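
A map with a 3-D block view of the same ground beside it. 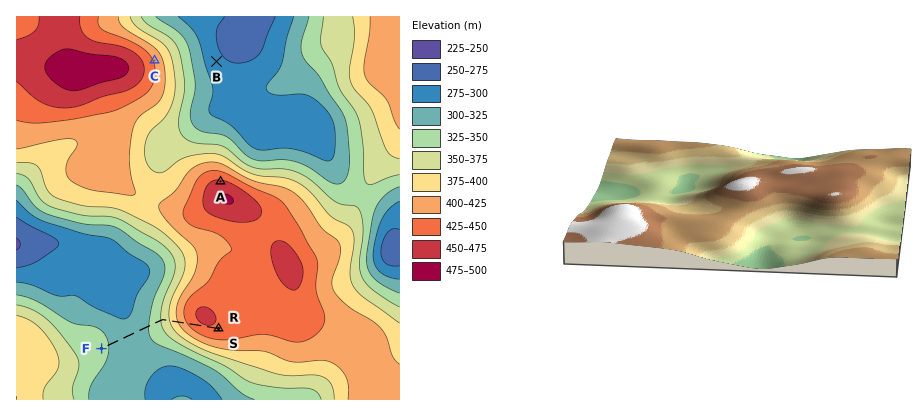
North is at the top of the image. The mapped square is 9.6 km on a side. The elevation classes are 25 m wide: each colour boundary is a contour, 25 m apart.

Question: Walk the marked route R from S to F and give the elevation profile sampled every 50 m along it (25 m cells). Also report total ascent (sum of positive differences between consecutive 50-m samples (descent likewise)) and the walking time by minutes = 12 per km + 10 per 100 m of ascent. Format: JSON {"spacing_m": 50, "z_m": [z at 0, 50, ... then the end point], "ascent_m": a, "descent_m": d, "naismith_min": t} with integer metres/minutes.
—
{"spacing_m": 50, "z_m": [444, 445, 446, 447, 448, 448, 448, 448, 447, 446, 444, 442, 439, 436, 433, 429, 424, 419, 414, 409, 403, 397, 391, 385, 379, 374, 368, 362, 357, 351, 347, 342, 338, 334, 331, 328, 325, 322, 320, 318, 316, 314, 313, 311, 310, 310, 309, 309, 309, 309, 310, 311, 313, 314, 316, 318, 320, 322, 325, 327, 329, 331, 333, 333], "ascent_m": 28, "descent_m": 139, "naismith_min": 40}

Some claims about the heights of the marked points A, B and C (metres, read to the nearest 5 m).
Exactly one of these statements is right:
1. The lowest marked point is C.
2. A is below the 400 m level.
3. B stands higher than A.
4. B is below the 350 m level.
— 4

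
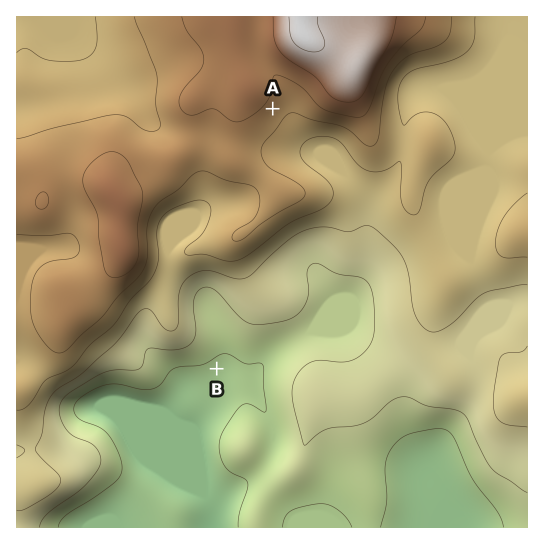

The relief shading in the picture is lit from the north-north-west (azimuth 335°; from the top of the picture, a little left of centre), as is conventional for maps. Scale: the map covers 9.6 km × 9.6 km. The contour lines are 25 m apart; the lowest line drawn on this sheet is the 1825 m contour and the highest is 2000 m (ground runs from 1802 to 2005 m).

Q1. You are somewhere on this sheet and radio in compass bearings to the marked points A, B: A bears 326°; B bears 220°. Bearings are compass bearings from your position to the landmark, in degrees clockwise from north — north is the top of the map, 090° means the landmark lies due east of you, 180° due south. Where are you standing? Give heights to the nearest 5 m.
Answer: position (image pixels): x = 345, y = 216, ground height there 1885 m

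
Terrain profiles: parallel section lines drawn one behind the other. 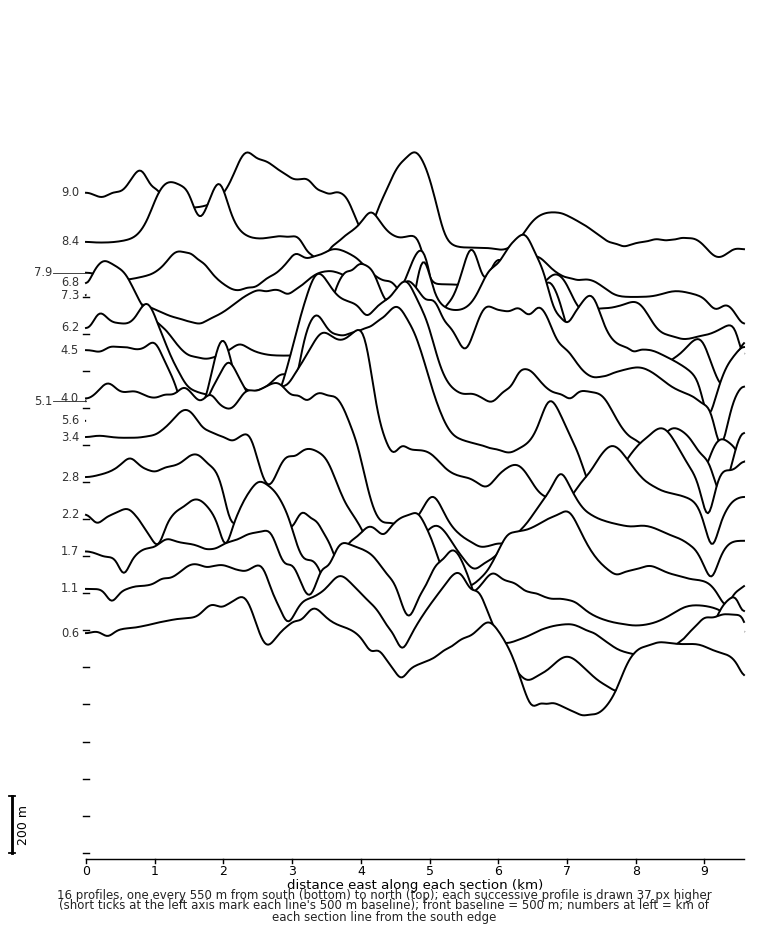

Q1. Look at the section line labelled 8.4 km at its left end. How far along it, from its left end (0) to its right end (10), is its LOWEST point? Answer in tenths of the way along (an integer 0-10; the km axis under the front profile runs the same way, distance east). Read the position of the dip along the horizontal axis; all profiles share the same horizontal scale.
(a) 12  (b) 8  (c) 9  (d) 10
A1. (d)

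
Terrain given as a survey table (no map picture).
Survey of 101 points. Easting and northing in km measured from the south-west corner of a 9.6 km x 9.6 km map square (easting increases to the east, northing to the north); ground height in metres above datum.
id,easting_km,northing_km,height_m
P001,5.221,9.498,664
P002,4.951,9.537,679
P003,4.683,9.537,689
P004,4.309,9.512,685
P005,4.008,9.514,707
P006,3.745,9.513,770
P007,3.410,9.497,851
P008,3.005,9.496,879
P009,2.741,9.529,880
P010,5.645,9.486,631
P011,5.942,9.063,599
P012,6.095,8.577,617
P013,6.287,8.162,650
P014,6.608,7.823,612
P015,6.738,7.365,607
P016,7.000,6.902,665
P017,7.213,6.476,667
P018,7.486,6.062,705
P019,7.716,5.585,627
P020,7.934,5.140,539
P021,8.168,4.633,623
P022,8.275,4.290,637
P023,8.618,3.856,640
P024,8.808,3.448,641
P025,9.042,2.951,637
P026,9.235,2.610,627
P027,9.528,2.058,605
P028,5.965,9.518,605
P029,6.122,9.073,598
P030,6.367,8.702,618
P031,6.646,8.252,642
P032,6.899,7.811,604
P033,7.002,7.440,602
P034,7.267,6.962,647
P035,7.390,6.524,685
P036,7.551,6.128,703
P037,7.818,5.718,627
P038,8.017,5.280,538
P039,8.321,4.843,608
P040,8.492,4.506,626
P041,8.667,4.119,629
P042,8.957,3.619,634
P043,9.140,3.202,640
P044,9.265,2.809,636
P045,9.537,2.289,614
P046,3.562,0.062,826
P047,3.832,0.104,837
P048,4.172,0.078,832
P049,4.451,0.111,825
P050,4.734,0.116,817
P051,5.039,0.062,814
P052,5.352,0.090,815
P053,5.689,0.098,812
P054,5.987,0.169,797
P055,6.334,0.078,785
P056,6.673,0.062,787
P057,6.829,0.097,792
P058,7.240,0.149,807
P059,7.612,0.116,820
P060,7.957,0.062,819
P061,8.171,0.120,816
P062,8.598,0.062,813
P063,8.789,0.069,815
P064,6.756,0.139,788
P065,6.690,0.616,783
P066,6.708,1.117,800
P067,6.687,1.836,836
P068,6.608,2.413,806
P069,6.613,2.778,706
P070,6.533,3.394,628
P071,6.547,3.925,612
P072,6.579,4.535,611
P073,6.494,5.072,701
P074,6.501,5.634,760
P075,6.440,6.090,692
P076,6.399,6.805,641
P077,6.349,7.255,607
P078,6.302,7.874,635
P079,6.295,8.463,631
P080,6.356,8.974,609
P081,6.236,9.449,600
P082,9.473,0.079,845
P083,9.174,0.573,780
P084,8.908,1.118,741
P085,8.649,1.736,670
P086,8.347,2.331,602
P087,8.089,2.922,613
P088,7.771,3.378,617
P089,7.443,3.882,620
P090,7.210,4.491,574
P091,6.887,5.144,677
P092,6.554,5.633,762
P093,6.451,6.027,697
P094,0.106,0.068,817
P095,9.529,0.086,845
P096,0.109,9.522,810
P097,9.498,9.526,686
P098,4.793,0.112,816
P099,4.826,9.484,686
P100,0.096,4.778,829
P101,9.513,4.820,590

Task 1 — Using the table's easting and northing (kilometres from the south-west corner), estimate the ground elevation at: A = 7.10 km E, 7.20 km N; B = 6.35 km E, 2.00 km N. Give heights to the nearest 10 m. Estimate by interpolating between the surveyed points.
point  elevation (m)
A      630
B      820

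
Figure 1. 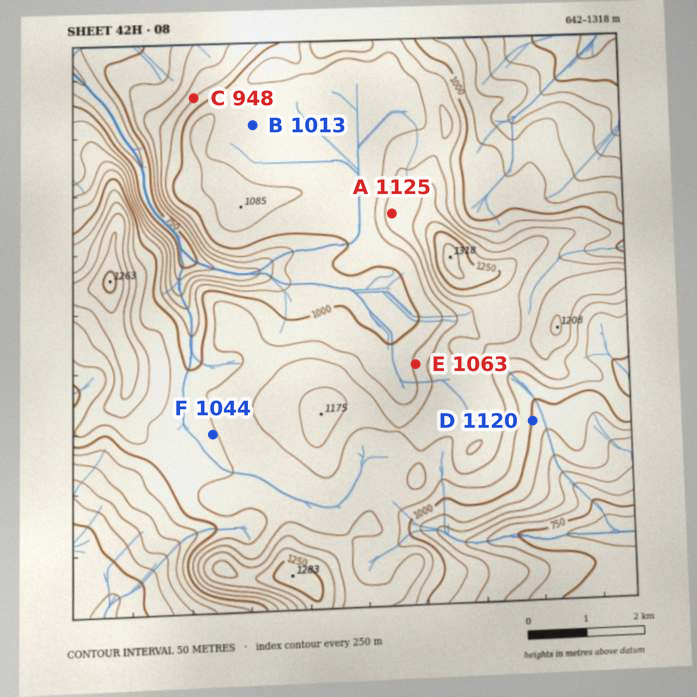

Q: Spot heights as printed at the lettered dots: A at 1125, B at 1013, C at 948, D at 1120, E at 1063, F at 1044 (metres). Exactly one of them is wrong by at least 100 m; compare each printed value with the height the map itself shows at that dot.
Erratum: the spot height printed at D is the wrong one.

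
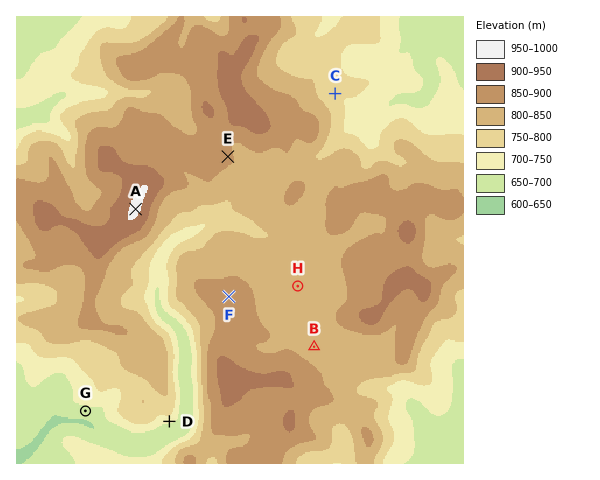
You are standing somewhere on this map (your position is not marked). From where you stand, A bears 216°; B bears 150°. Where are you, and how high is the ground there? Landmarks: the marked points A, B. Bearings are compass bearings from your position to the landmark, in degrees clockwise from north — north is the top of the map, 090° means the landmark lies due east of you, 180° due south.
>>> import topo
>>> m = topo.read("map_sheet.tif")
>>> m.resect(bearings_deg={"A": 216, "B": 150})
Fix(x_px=191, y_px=133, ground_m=850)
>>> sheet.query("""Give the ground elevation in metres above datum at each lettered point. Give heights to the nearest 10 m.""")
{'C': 760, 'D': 720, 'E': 860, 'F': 880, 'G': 680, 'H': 820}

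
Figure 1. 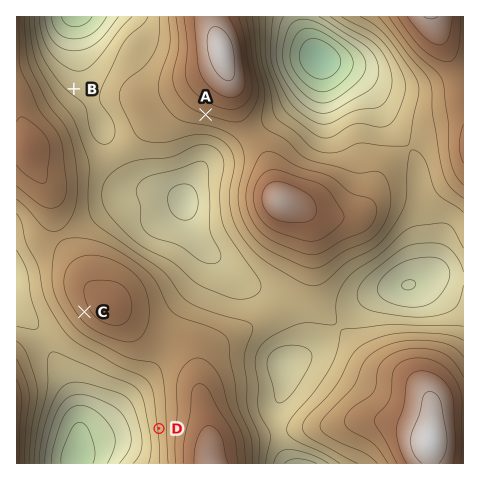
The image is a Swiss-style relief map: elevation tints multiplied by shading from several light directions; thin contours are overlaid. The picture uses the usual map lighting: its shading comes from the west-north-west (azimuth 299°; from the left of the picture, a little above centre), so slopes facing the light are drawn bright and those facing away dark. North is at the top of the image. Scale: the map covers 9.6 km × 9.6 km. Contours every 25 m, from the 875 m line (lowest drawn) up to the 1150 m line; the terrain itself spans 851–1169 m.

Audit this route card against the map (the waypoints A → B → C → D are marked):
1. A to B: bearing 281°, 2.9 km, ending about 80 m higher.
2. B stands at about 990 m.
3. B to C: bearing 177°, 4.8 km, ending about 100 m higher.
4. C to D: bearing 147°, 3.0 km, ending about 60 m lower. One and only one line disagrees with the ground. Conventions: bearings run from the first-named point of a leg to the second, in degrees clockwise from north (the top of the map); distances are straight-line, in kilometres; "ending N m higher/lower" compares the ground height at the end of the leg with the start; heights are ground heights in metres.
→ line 1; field sense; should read lower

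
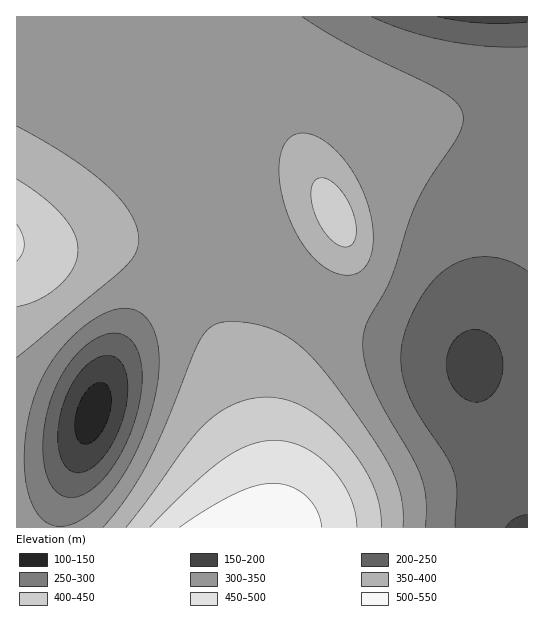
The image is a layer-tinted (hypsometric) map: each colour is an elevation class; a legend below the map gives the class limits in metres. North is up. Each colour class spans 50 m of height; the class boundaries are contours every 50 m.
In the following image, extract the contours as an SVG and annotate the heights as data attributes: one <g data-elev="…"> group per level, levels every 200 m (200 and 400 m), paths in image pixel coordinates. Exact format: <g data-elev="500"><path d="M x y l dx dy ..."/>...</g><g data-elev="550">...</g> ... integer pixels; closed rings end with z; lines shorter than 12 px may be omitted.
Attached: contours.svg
<g data-elev="200"><path d="M506 527l9-9 12-3"/><path d="M77 473l-6-2-5-4-4-7-3-9-1-21 5-24 9-21 13-18 14-10 7-2 7 1 5 3 4 5 5 14 0 20-4 21-9 22-12 18-13 11z"/><path d="M475 402l-10-3-10-9-6-12-3-13 2-14 6-10 9-8 11-3 11 2 9 7 7 12 2 14-2 14-6 12-9 9z"/><path d="M527 22l-44 1-45-6"/></g><g data-elev="400"><path d="M381 527l-1-21-7-22-13-22-18-23-19-19-18-13-19-7-20-3-16 2-16 5-15 8-13 11-19 21-61 83"/><path d="M17 307l22-8 20-13 14-17 4-10 1-9-4-17-12-18-20-18-25-18"/><path d="M340 246l9 1 6-6 1-12-2-15-7-15-9-12-11-8-8-1-5 4-3 7 0 9 3 12 4 12 7 11 8 8z"/></g>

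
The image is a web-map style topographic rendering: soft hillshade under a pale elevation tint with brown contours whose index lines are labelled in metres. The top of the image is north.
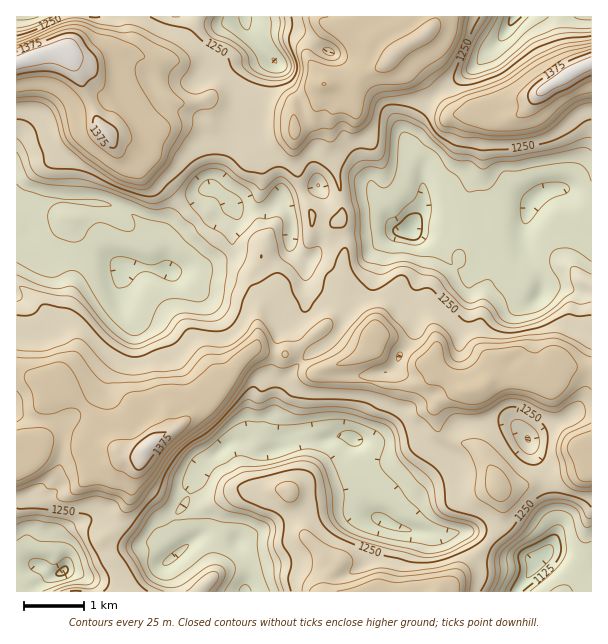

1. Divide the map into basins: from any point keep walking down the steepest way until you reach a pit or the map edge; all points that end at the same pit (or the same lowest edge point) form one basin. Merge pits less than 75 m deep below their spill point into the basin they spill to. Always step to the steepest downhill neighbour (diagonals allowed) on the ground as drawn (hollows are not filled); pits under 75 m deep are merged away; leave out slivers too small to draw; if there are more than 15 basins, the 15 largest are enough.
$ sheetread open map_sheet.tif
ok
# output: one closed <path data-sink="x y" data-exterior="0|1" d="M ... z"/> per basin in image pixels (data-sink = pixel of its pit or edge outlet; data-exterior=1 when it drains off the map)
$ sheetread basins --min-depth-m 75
<path data-sink="168 272" data-exterior="0" d="M66 49l-21 3-29 11 0 305 20 12 14 5 7 0 17 12 18 19 20 28 11 12 14 1 12-12 28-17 32-26 11-12 18-27 13-13 7-1 12 5 21-2 30-22 21-24 0-16 2-5 0-37-6-15 0-11 4-4 0-23-12-45 0-33 2-7 23-21 3-9-26 5-8-1-5 9-3 17-7 8-12 4-2 3 0 6-4 3-24 12-13 4-6-21-7-16-2-3-11 0-19-12-15 5-18 0-9-5-3-4-15 12-20 10-15 14-9 3-8-11-9-27-15-32-1-7z"/><path data-sink="411 230" data-exterior="0" d="M395 54l-11 12-19 7-7 7-3 9-24 24-1 37 12 45 0 23-4 4 0 11 6 15 0 37-2 5 0 16-21 24-18 14-19 10 10 2 15 14 9 2 8-5 34-11 12-9 3-11 15 1 14 6 19 19 9 2 9 10 24 17 9 0 8-3 8-10 4-16 15-8 6 0 2 2 6 10 1 11 6 3 10-1 12-13 39 2 1-303-8 1-32 18-9 6-19 22-8 4-10 2-14-8-18 4-21 0-25-30z"/><path data-sink="354 440" data-exterior="0" d="M258 349l-7 1-13 13-18 27-11 12-32 26-32 21-12 27-3 22-9 23-5 8-14 10 4 13 10 12 11 20 0 7 313 1 7-4 17-22 26-26 8-10 4-12 0-20-8-22-12-21-11-10-24-7-9-10-4-15 2-9 20-13 8-1-29-22-1 4-12 10-29 4-39-7-4-5 0-13-24 6-8 5-6 0-18-16-10-2-14 0z"/><path data-sink="540 558" data-exterior="0" d="M515 354l-11 1-10 7-4 16-8 10-8 3-18 0-16 9-6 7 5 24 14 9 21 6 8 9 12 21 8 22 0 20-4 12-8 10-26 26-8 13-16 12 151 1 1-223-4-2-36-1-12 13-10 1-6-3-1-11z"/><path data-sink="245 17" data-exterior="1" d="M408 16l-282 0 1 25-4 7-9 2 12 0 23 10 8 9 3 18 4 9 12 7 18 0 12-5 27 8 34-3 23 7 4 4 0 9 2 1 13-6 5-5 4-8 1-12 5-9-5-4-11-21 0-9 19-24 6-1 9 3 30 15 6-5 17 16 21-15-7-12z"/><path data-sink="63 572" data-exterior="0" d="M51 392l-1 7 5 14 0 9-11 15-10 9-8 18-10 4 0 123 110 1 1-8-11-20-10-12-4-13 14-10 5-8 9-23 3-22 7-14 2-7-5 2-14-1-9-8-10-3-39-21-9-11z"/><path data-sink="515 17" data-exterior="1" d="M591 16l-154 0-3 8-12 13-15 7-11 10 32 30 25 30 21 0 18-4 14 8 6 0 12-6 19-22 29-18 20-9z"/><path data-sink="29 17" data-exterior="1" d="M75 16l-58 0-1 46 29-10 21-3 8-14z"/>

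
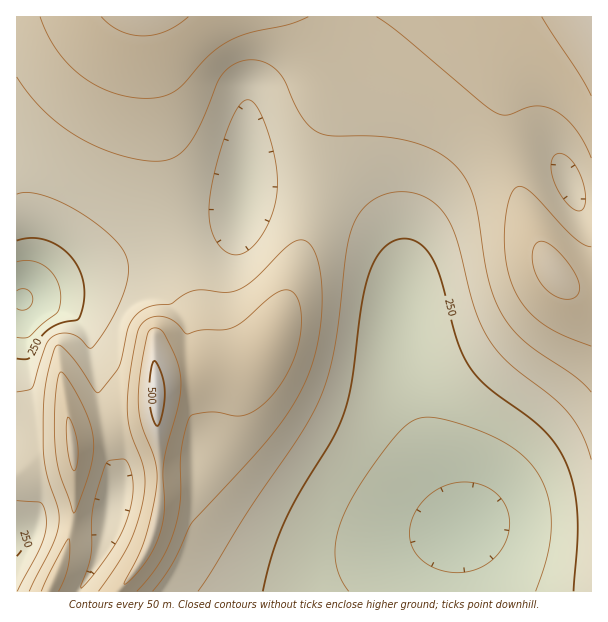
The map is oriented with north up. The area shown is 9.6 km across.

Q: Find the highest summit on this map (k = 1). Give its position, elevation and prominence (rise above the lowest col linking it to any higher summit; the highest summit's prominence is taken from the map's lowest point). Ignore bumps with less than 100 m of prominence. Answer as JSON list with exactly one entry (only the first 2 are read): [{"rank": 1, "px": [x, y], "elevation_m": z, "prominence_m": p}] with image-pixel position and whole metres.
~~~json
[{"rank": 1, "px": [156, 395], "elevation_m": 521, "prominence_m": 388}]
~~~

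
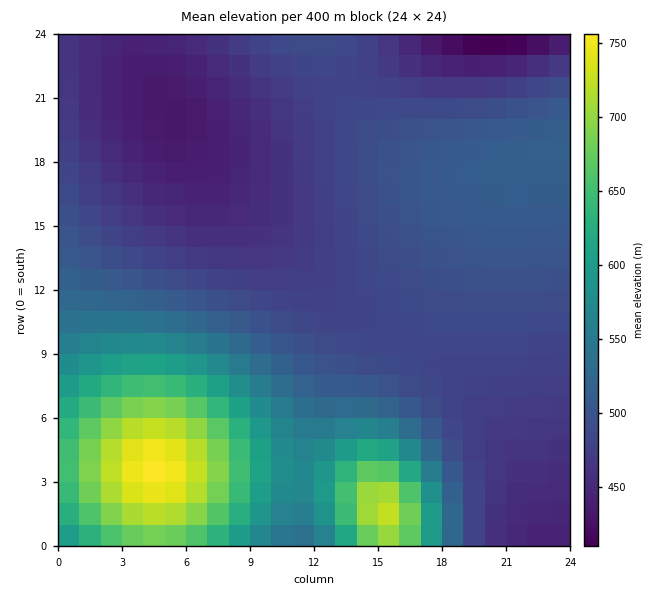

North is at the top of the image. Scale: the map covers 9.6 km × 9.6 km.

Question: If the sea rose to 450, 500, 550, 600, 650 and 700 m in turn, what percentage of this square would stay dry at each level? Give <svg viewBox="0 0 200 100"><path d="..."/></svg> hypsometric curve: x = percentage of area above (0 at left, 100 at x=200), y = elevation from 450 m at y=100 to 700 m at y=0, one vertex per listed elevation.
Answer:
<svg viewBox="0 0 200 100"><path d="M178 100l-96-20-34-20-15-20-12-20-11-20"/></svg>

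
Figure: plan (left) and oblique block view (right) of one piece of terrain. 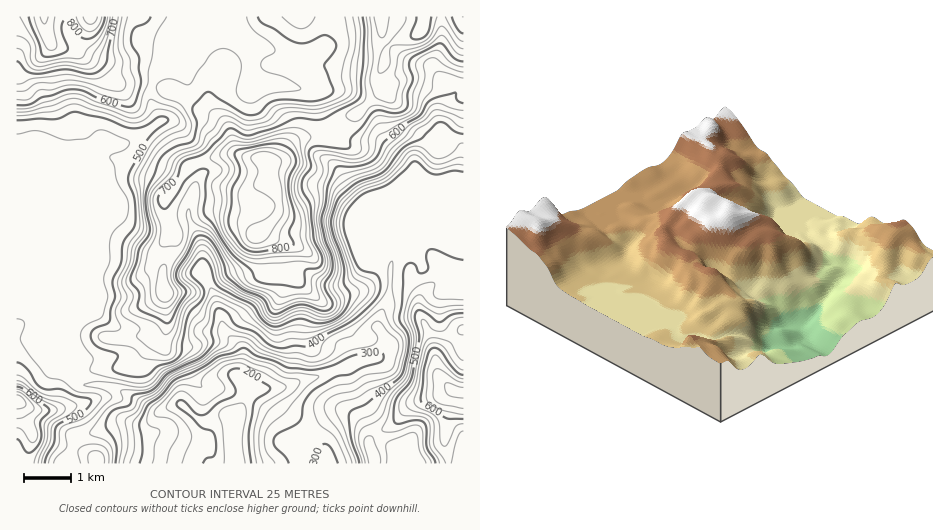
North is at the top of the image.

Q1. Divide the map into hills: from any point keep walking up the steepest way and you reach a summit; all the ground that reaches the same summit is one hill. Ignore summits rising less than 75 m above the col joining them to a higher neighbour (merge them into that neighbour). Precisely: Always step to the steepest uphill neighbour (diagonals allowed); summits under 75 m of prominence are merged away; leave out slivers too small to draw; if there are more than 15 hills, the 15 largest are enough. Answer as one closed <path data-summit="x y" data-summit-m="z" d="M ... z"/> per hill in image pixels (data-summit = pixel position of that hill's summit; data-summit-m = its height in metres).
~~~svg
<path data-summit="271 185" data-summit-m="874" d="M329 16l-150 1-29 74 0 8 10 23-20 14-14 7-9 0-11-3-5 1-17 10-13 14-6 13-5 12 0 116-2-98-20-46-5-4-17 0 0 140 24 2 20 12 3 9-13 16-2 13 11 12 12 8 9 14 21 1 14 3 45 24-15 12-22-2-28 10-17 4-4 5-6 23 258 0 0-9-7-14-37-34-11-17-7-1 22-2 16-7 21-5 41-16 17-3 6-9 0-5-9-15 0-4 10-24 2-34 8-15 21-24 21-1 6 3 18 0-1-137-8 2-6 9-7 20 0 8-13 11-9 13-6 17-8-10-22-17-8-3-20 0-14-7-14-15-9-24-3-3-50-10-10-4-7-7 0-11-11-15 18 0 25 8 34-2 6-2 4-6 5-19z"/><path data-summit="455 391" data-summit-m="683" d="M440 225l-17 0-7 3-23 30-3 7-1 29-11 29 0 4 9 15 0 5-6 9-17 3-41 16-21 5-16 7-22 2 7 1 11 17 37 34 6 11 2 12 137-1 0-234-18-1z"/><path data-summit="90 17" data-summit-m="864" d="M179 16l-163 1 0 140 17 1 5 4 20 46 2 98 0-116 5-12 6-13 13-14 17-10 5-1 11 3 9 0 14-7 20-14-10-23 0-8 4-13 24-54z"/><path data-summit="463 17" data-summit-m="825" d="M463 16l-133 0-5 27-4 6-6 2-34 2-25-8-18 1 10 11 1 14 7 7 15 6 45 8 3 3 9 24 14 15 14 7 20 0 8 3 22 17 8 10 6-17 9-13 13-11 0-8 7-20 6-9 9-3z"/><path data-summit="17 400" data-summit-m="695" d="M34 298l-18 1 1 165 50 0 7-23 4-5 17-4 28-10 22 2 15-12-45-24-14-3-21-1-9-14-12-8-11-12 2-13 13-16-3-9-10-8z"/>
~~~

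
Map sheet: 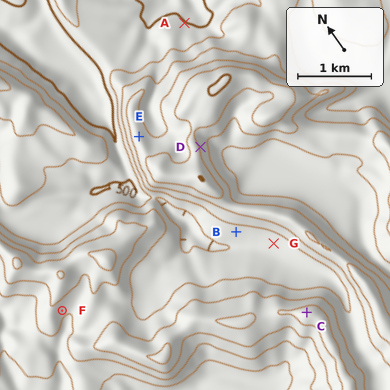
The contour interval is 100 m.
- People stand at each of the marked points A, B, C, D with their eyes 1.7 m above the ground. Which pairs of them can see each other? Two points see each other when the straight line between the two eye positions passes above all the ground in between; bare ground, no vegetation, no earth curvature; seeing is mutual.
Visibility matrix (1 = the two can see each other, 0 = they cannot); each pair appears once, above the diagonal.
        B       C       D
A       0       0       0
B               1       0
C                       1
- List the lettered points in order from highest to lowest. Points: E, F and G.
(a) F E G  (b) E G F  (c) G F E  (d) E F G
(d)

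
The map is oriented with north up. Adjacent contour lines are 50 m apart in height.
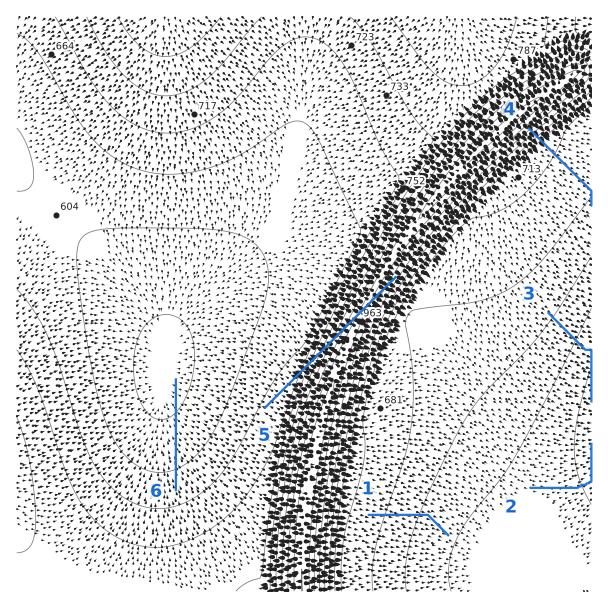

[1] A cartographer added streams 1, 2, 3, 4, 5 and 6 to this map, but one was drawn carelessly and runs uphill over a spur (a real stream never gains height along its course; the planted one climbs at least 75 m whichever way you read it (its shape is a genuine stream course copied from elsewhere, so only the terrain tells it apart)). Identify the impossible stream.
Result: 5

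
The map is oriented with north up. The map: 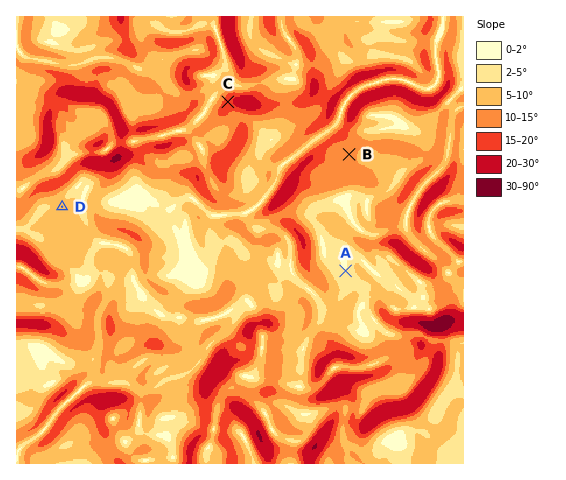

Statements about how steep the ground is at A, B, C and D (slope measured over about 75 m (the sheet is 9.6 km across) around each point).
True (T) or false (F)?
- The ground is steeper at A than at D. F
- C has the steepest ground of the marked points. T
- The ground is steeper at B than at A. T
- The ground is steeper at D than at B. F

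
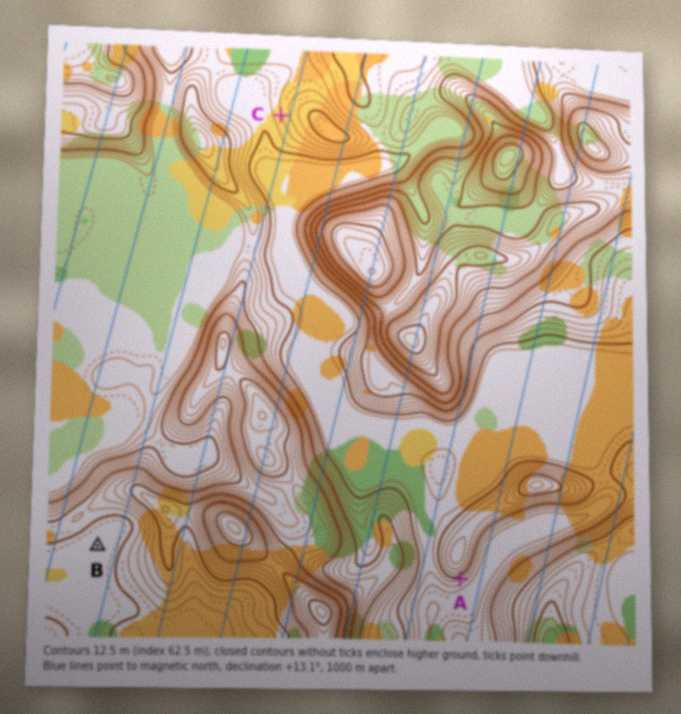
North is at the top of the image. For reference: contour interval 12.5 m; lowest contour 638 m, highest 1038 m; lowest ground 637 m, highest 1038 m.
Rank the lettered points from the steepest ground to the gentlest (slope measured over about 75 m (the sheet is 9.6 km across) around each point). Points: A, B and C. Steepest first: A C B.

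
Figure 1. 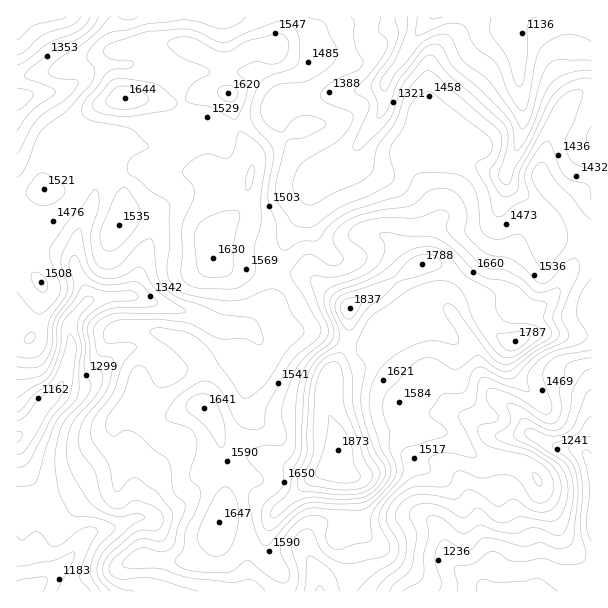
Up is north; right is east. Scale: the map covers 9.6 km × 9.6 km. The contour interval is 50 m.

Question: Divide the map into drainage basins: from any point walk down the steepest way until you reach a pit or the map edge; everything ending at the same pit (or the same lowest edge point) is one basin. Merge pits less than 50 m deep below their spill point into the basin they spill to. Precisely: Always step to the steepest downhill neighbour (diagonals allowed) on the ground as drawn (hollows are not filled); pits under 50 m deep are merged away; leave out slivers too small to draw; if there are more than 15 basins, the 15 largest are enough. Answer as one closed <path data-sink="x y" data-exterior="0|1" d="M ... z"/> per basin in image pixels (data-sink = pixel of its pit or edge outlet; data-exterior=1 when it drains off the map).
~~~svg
<path data-sink="17 437" data-exterior="1" d="M164 43l-20 0-23 7-1 34 4 14-29 10-38 30-7 8-4 12-3 13 0 18-11 4-16 1 1 311 31 0 21-9 21-14 27-4 5-11 0-17-7-15-1-9 1-4 8-8 9-4 15 6 17 2 21-9 13-3 12 8 7 14 5 16 6 6 21 6 18 1 44 18 23-7 0-10 4-8 0-13-10-26 0-27 3-10 17-33 1-33-41-32-23-4-18-6-39 0-14-8 0-7 6-14 8-13 16-20 9-45-18-37-5-26-6-10-1-24-35-16z"/><path data-sink="509 17" data-exterior="1" d="M591 16l-307 0-2 17-7 15-20 0-19 10-14 2 2 26 6 10 5 26 5 12 10 16 3 14-9 40-16 20-12 22-2 12 14 8 39 0 18 6 23 4 40 31 75-43 12 0 11 4 19 15 13 13 2 5 15-5 12 0 17 14 10 0 9-4 17-19 14-23 9-28 9-2z"/><path data-sink="591 527" data-exterior="1" d="M435 264l-12 0-10 4-21 15-27 13-16 12-1 33-17 33-3 10 0 27 10 26 0 10 10-1 36-13 27 0 24-3 17 6 16 15 14 7 22 2 17 4 15 13 6 20 20 39 20 23 9 3 1-226-58-2-18 8-7 0-11-6-8-9-8-13-4-18-28-25z"/><path data-sink="515 591" data-exterior="1" d="M435 430l-24 3-27 0-46 16-4 9 0 10 4 4 7 2 9 5 4 21 0 27-20 9 11 15 3 13-4 27 243 1 1-29-10-4-20-23-20-39-6-20-15-13-17-4-22-2-14-7-16-15z"/><path data-sink="26 591" data-exterior="1" d="M198 406l-13 3-21 9-17-2-15-6-9 4-8 8-1 4 1 9 7 15 0 17-5 11-27 4-21 14-21 9-32 1 1 86 213-1 0-19-7-14-6-22 7-27 7-7 8-3 16 0 21 12 18-15 12-14 13-8-14 0-38-17-25-3-17-6-3-4-10-25-9-11z"/><path data-sink="18 17" data-exterior="1" d="M282 16l-265 0-1 61 5 1 15-5 26-3 43-18 39-9 36 1 12 4 24 12 15 0 24-12 20 0 7-15z"/><path data-sink="320 591" data-exterior="1" d="M333 469l-4 0-23 13-12 14-18 16-5 7-6 27 3 12 14 15 2 19 63 0 2-4 3-24-3-13-11-15 20-9 0-27-4-21z"/><path data-sink="17 99" data-exterior="1" d="M120 49l-19 5-39 16-26 3-20 5 1 115 15 0 10-3 2-26 10-23 41-33 29-10-4-14z"/>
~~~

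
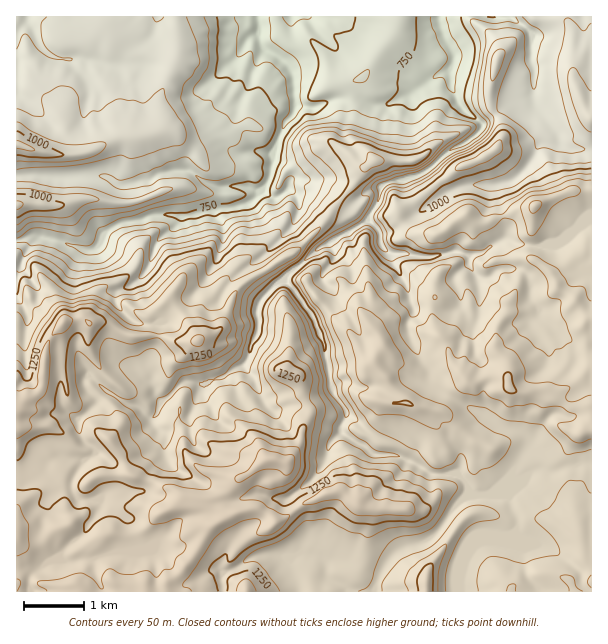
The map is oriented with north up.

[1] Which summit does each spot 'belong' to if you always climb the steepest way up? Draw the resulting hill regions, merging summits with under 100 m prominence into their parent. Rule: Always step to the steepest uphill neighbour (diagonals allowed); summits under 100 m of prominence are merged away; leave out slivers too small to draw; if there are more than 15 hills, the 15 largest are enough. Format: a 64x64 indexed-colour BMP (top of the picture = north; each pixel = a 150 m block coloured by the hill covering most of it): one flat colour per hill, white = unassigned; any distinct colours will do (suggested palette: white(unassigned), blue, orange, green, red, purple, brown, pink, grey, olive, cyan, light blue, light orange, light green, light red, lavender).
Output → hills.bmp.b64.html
<image width="64" height="64" href="data:image/bmp;base64,Qk12CAAAAAAAAHYAAAAoAAAAQAAAAEAAAAABAAQAAAAAAAAIAAATCwAAEwsAABAAAAAAAAAA////ALR3HwAOf/8ALKAsACgn1gC9Z5QAS1aMAMJ34wB/f38AIr28AM++FwDox64AeLv/AIrfmACWmP8A1bDFABERERERERERERERERERERERERERd3d3d3IiIiIiIiIiERERERERERERERERERERERERERF3d3d3ciIiIiIiIiIRERERERERERERERERERERERERERd3d3dyIiIiIiIiIhERERERERERERERERERERERERERF3d3d3ciIiIiIiIiERERERERERERERERERERERERERERd3d3dyIiIiIiIiIRERERERERERERERERERERERERERERF3d3ciIiIiIiIhERERERERERERERERERERERERERERERF3d3d3IiIiIiEREREREREREREREREREREREREREREREXd3d3dyIiIiIRERERERERERERERERERERERERERERERF3d3d3IiIiIhERERERERERERERERERERERERERERERERd3d3IiIiIiEREREREREREREREREREREREREREREREREXd3ciIiIiIRERERERERERERERERERERERERERERERERIiIiIiIiIhEREREREREREREREREREREREREREREREREiIiIiIiIiEREREREREREREREREREREREREREREREiIiIiIiIiIiIRERERERERERERERERERERERERERERIiIiIiIiIiIiIhERERERERERERERERERERERERERIiIiIiIiIiIiIiIiERERERERERERERERERERERERESIiIiIiIiIiIiIiIiIRERERERERERERERERERERERESIiIiIiIiIiIiIiIiIhERERERERERERERERERERERESIiIiIiIiIiIiIiIiIiEREREREREREREREREREREREREiIiIiIiIiIiIiIiIiIREREREREREREREREREREREREiIiIiIiIiIiIiIiIiIhERERERERERQRERERERERERESIiIiIiIiIiIiIiIiIiERERERERERREERERERERERESIiIiIiIiIiIiIiIiIiIRERERERERFERERBERERERERIiIiIiIiIiIiIiIiIiIhEREREREREURERERBEREREREiIiIiIiIiIiIiIiIiIiERERERERERREREREQRERERESIiIiIiIiIiIiIiIiIiIRERERERERFEREREREERERESIiIiIiIiIiIiIiIiIiIhERERERERERREREREQRERERIiIiIiIiIiIiIiIiIiIiERERERERERFEREREREEREREiIiIiIiIiIiIiIiIiIiIREREREREREUREREREQREREiIiIiIiIiIiIiIiIiIiIhERERERERERFERERERBERESIiIiIiIiIiIiIiIiIiIiEREREREREREUREREREEREREiIiIiIiIiIiIiIiIiIiIREREREREREREUREREQRERERIiIiIiIiIiIiIiIiIiIhERERERERERERFEREREEREREiIiIiIiIiIiIiIiIiIiERERERERERERERREREQREREiIiIiIiIiIiIiIiIiIiIRERERERERERERFEREQRERESIiIiIiIiIiIRIiIiIiIhERERERERERERERRERBEREREiIiIiIiIiIRESIiIiIiERERERERERERERFEREERERESIiIiIhESIhERIiIiIiIRERFVURERERERERRERBERERIiIiEREREREREiIiIiIlEVVVVVERERERERFERERBERESIiEREREREREWZmZmIiVVVVVVVREREREREUREREERERESIRERERERERZmZmZiJVVVVVVVVVERERERRERERBERERERERERERERFmZmZmZlVVVVVVVVVVVVVVVEREREEREREREREREREREWZmZmZmVVVVVVVVVVVVVVVVVUREQRERERERERERERERZmZmZmZVVVVVVVVVVVVVVVVVVBFBERERERERERERERZmZmZmZlVVVVVVUzVVVVVTMzMzEREREREREREREREREWZmZmZmMzMzMzMzMzNVVTMzMzMREREREREREREREREREWZmZmYzMzMzMzMzMzMzMzMzMxERERERERERERERERERFmZmZjMzMzMzMzMzMzMzMzMzERERERERERERERERERERZmZmMzMzMzMzMzMzMzMzMxERERERERERERERERERERFmYREzMzMzMzMzMzMzMzMzERERERERERERERERERERERYRETMzMzMzMzMzMzMzMzERERERERERERERERERERERERERMzMzMzMzMzMzMzMzMREREREREREREREREREREREREREzMzMzMzMzMzMzMzMxERERERERERERERERERERERERETMzMzMzMzMzMzMzMzERERERERERERERERERERERERERMzMzMzMzMzMzMzMzMREREREREREREREREREREREREREzMzMzMzMzMzMzMzMzERERERERERERERERERERERERETMzMzMzMzMzMzMzMzMRERERERERERERERERERERERERMzMzMzMzMzMzMzMzMzEREREREREREREREREREREREREzMzMzMzMzMzMzMzMzMRERERERERERERERERERERERETMzMzMzMzMzMzMzMzMxERERERERERERERERERERERERMzMzMzMzMzMzMzMzMzEREREREREREREREREREREREREzMzMzMzMzMzMzMzMzMRERERERERERERERERERERERERMzMzMzMzMzMzMzMzMxERERERERERERERERERERERER"/>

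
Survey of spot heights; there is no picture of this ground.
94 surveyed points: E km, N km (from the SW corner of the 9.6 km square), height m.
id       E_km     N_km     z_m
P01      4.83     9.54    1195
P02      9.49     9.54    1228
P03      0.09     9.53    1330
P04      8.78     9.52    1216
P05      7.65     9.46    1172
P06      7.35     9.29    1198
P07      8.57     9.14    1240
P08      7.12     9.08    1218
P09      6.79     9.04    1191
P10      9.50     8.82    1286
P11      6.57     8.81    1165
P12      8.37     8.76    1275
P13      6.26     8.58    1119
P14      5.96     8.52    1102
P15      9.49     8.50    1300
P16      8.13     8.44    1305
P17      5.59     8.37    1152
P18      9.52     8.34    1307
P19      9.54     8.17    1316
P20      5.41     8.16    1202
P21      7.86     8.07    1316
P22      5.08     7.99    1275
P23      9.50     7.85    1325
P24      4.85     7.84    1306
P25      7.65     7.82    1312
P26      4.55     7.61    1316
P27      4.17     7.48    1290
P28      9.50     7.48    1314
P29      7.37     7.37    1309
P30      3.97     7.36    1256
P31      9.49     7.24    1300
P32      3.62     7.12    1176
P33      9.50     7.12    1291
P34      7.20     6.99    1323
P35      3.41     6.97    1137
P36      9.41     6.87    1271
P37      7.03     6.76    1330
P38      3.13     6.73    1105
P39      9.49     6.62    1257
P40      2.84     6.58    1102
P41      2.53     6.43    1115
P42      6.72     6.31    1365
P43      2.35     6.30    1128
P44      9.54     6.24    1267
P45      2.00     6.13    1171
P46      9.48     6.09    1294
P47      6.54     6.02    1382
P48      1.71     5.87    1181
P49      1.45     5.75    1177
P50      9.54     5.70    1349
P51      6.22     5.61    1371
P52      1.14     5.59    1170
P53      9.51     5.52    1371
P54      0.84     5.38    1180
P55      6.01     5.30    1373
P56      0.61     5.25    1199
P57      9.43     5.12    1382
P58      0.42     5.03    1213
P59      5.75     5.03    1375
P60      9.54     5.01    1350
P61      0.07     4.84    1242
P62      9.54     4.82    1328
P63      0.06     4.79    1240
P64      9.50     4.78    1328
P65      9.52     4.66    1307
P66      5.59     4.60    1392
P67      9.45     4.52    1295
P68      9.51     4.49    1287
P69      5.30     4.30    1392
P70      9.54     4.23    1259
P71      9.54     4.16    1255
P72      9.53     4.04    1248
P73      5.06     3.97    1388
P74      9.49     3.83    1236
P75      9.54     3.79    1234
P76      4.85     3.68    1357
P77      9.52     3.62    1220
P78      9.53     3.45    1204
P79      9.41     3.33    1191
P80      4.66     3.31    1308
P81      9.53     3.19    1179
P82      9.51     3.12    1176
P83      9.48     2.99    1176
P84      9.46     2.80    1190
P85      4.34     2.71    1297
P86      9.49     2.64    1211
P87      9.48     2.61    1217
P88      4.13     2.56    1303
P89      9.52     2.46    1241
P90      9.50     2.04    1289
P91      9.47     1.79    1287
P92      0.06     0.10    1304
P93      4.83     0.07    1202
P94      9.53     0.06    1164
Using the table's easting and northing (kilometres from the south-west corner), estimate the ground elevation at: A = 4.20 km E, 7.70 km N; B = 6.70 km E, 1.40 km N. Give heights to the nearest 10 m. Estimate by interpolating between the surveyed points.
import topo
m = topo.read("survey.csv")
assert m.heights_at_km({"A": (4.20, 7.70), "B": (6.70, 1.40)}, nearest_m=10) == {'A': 1300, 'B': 1210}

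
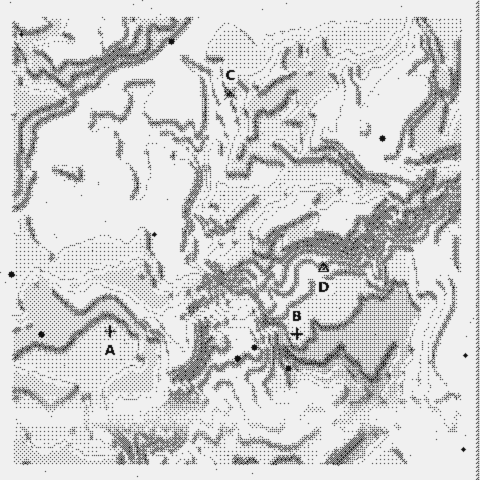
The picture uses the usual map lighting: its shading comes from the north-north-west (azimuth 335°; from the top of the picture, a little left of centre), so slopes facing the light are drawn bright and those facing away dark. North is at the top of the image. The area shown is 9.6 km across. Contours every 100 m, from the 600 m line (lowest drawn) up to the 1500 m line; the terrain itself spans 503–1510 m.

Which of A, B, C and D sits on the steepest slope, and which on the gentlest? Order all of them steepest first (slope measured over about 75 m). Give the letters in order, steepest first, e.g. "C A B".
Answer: D C B A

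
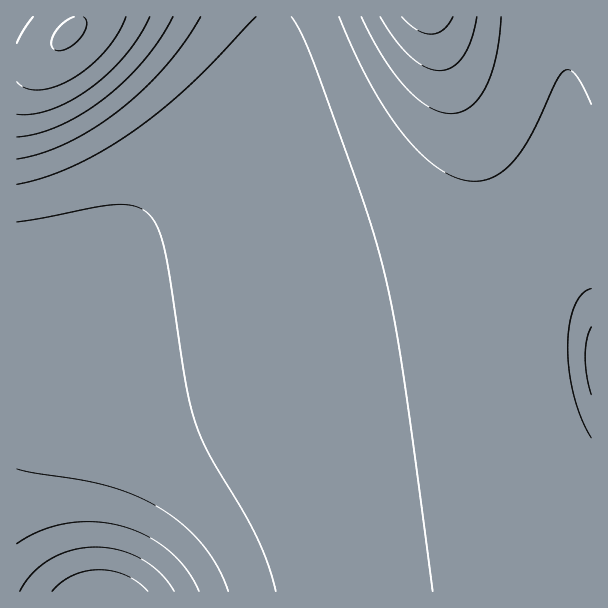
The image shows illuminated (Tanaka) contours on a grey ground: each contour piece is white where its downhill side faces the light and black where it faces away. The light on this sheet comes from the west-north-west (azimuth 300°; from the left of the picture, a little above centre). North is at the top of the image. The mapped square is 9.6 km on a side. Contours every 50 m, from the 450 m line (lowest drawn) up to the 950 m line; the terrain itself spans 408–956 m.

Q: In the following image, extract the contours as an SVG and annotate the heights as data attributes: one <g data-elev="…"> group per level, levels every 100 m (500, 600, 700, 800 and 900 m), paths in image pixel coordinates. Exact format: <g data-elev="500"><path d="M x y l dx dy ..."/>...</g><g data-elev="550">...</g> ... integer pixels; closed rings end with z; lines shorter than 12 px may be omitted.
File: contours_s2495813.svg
<g data-elev="500"><path d="M20 591l13-18 18-14 21-9 24-3 24 3 21 9 19 14 14 18"/></g><g data-elev="600"><path d="M17 469l88 16 27 9 24 12 24 16 21 21 16 23 11 25"/></g><g data-elev="700"><path d="M591 438l-9-19-8-23-5-24-1-24 1-22 5-18 8-14 9-5"/><path d="M17 184l27-6 30-12 30-16 30-19 28-21 27-24 67-69"/><path d="M291 17l14 24 15 38 45 126 19 65 9 44 10 55 30 222"/></g><g data-elev="800"><path d="M17 137l19-3 23-8 22-12 23-15 21-18 19-21 16-21 13-22"/><path d="M361 17l22 40 22 30 12 12 11 7 12 6 10 2 11-2 9-5 8-8 7-10 6-15 5-17 5-40"/></g><g data-elev="900"><path d="M17 82l9 6 13 2 17-4 17-8 17-12 15-15 12-16 9-18"/><path d="M33 17l-10 13-6 13"/><path d="M402 17l15 13 14 4 6-1 6-3 10-13"/></g>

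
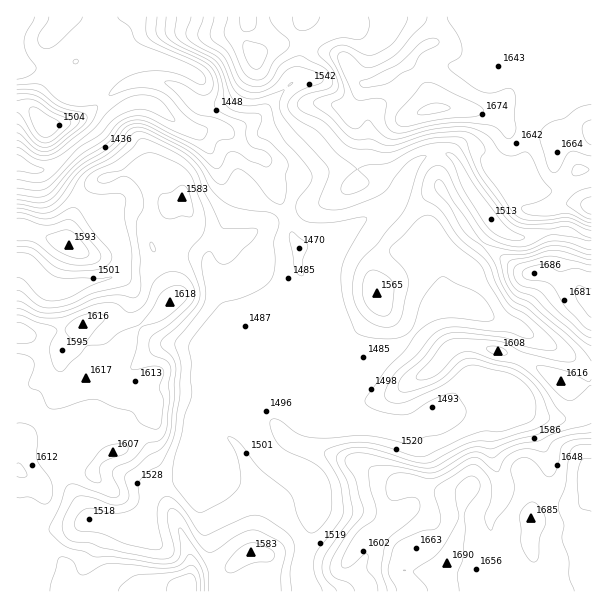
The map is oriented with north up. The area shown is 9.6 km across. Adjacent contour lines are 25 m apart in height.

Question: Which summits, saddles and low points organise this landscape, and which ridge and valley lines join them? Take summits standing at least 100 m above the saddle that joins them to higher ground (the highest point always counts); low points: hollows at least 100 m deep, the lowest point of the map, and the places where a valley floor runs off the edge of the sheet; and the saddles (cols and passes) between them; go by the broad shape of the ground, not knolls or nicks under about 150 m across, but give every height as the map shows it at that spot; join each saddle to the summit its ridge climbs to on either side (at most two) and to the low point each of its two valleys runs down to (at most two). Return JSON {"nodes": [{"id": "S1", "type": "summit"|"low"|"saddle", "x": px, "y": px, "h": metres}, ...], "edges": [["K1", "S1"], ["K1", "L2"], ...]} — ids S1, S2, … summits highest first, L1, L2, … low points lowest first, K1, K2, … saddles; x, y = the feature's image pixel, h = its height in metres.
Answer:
{"nodes": [
{"id": "S1", "type": "summit", "x": 591, "y": 486, "h": 1711},
{"id": "S2", "type": "summit", "x": 591, "y": 303, "h": 1706},
{"id": "S3", "type": "summit", "x": 434, "y": 110, "h": 1704},
{"id": "S4", "type": "summit", "x": 186, "y": 590, "h": 1674},
{"id": "S5", "type": "summit", "x": 45, "y": 126, "h": 1522},
{"id": "L1", "type": "low", "x": 17, "y": 164, "h": 1337},
{"id": "K1", "type": "saddle", "x": 591, "y": 408, "h": 1587},
{"id": "K2", "type": "saddle", "x": 357, "y": 170, "h": 1550},
{"id": "K3", "type": "saddle", "x": 305, "y": 555, "h": 1511},
{"id": "K4", "type": "saddle", "x": 77, "y": 147, "h": 1373}],
"edges": [["K1", "S1"], ["K1", "S2"], ["K1", "L1"], ["K2", "S1"], ["K2", "S3"], ["K2", "L1"], ["K3", "S1"], ["K3", "S4"], ["K3", "L1"], ["K4", "S4"], ["K4", "S5"], ["K4", "L1"]]}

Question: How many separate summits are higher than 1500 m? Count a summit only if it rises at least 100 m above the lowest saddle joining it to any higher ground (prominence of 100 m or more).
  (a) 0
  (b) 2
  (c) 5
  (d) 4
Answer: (b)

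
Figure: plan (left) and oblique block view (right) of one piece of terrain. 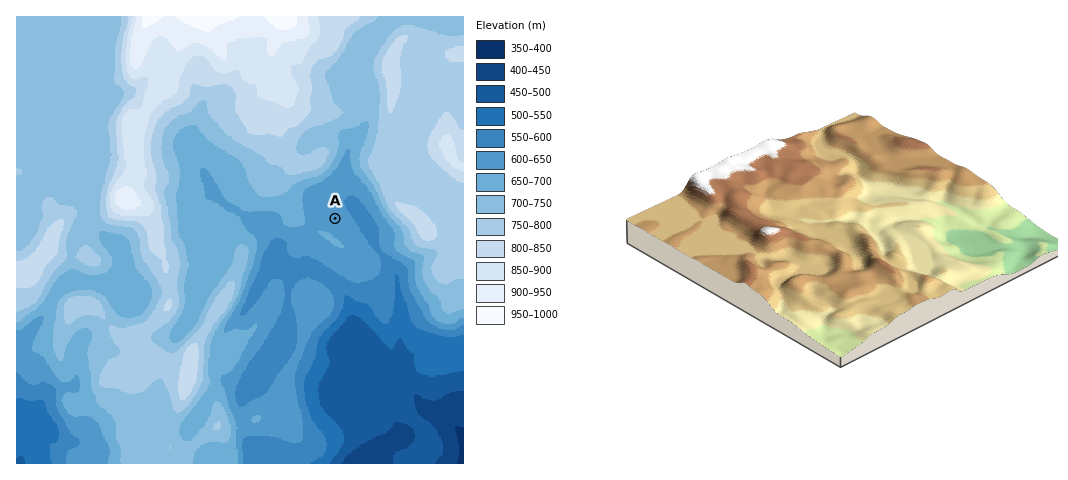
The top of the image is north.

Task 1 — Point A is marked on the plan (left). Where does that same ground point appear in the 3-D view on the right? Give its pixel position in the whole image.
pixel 886 200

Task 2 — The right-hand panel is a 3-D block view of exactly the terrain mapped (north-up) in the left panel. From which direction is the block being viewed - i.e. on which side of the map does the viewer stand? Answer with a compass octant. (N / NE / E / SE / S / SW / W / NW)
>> SW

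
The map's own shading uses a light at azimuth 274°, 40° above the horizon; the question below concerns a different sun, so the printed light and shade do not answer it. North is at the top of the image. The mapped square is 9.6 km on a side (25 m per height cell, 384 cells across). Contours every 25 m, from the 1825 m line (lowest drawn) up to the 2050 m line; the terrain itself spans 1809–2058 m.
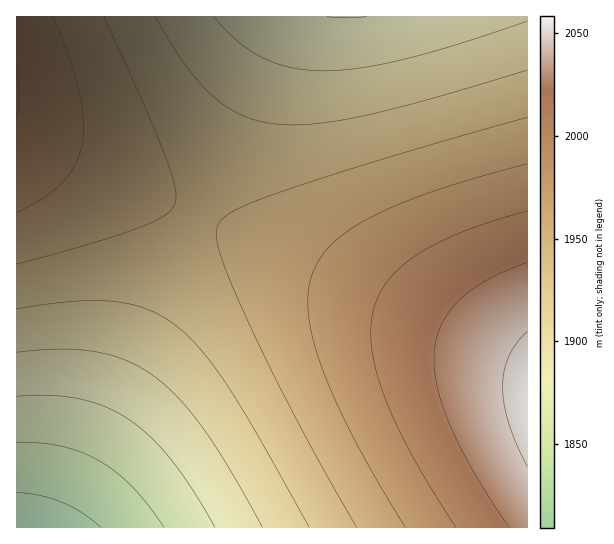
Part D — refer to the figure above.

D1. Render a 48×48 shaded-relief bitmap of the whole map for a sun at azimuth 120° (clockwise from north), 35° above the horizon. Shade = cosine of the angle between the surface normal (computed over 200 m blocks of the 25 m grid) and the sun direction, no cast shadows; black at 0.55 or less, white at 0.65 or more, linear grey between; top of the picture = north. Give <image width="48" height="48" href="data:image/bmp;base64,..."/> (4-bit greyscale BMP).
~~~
<image width="48" height="48" href="data:image/bmp;base64,Qk32BAAAAAAAAHYAAAAoAAAAMAAAADAAAAABAAQAAAAAAIAEAAATCwAAEwsAABAAAAAAAAAAAAAAABEREQAiIiIAMzMzAERERABVVVUAZmZmAHd3dwCIiIgAmZmZAKqqqgC7u7sAzMzMAN3d3QDu7u4A////AEREQzMzIiIiIiERERERERIiIiIiIiIiIlRERDMzIiIiIiIRERERERIiIiIiIiIiIlVERDMzMiIiIiIRERERERIiIiIiIiIiIlVEREMzMiIiIiIhEREREREiIiIiIiIiIlVUREMzMyIiIiIhERERERESIiIiIiIiIlVUREMzMyIiIiIiERERERESIiIiIiIiIlVVREQzMzIiIiIiERERERERIiIiIiIiIlVVREQzMzIiIiIiIREREREREiIiIiIiIlVVVERDMzMiIiIiIRERERERESIiIiIiIlVVVERDMzMiIiIiIRERERERERIiIiIiIlVVVEREMzMyIiIiIhEREREREREiIiIiIlVVVUREMzMyIiIiIhERERERERESIiIiIlVVVUREQzMyIiIiIhEREREREREREiIiImVVVVREQzMzIiIiIiERERERERERERIiImZVVVRERDMzIiIiIiERERERERERERESIWZVVVVERDMzMiIiIiEREREREREREREREWZlVVVERDMzMiIiIiEREREREREREREREWZlVVVUREMzMiIiIiEREREREREREREREWZlVVVUREMzMyIiIiEREREREREREREREWZmVVVUREQzMyIiIiIREREREREREREREWZmVVVVREQzMzIiIiIREREREREREREREWZmZVVVREQzMzIiIiIREREREREREREREWZmZVVVVERDMzIiIiIREREREREREREREWZmZVVVVERDMzMiIiIREREREREREREREWZmZlVVVERDMzMiIiIREREREREREREREWZmZlVVVUREMzMiIiIREREREREREREREWZmZlVVVUREMzMiIiIREREREREREREREWZmZmVVVUREMzMyIiIhEREREREREREREWZmZmVVVVREQzMyIiIhEREREREREREREWZmZmVVVVREQzMyIiIhEREREREREREREWZmZmVVVVREQzMzIiIhEREREREREREREWZmZmVVVVRERDMzIiIhEREREREREREREWZmZmZVVVVERDMzIiIiEREREREREREREWZmZmZVVVVERDMzMiIiEREREREREREREWZmZmZVVVVEREMzMiIiEREREREREREREWZmZmZVVVVUREMzMiIiIREREREREREREWZmZmZVVVVUREMzMyIiIREREREREREREWZmZmZVVVVUREQzMyIiIREREREREREREWZmZmZVVVVVREQzMyIiIhEREREREREREWZmZmZVVVVVREQzMzIiIhEREREREREREWZmZmZVVVVVRERDMzIiIiEREREREREREWZmZmZVVVVVVERDMzMiIiEREREREREREWZmZmZVVVVVVEREMzMiIiEREREREREREWZmZmZlVVVVVEREMzMiIiIREREREREREWZmZmZlVVVVVUREQzMyIiIREREREREREWZmZmZlVVVVVUREQzMyIiIhEREREREREWZmZmZlVVVVVVREQzMzIiIhEREREREREWZmZmZmVVVVVVRERDMzIiIiEREREREREQ=="/>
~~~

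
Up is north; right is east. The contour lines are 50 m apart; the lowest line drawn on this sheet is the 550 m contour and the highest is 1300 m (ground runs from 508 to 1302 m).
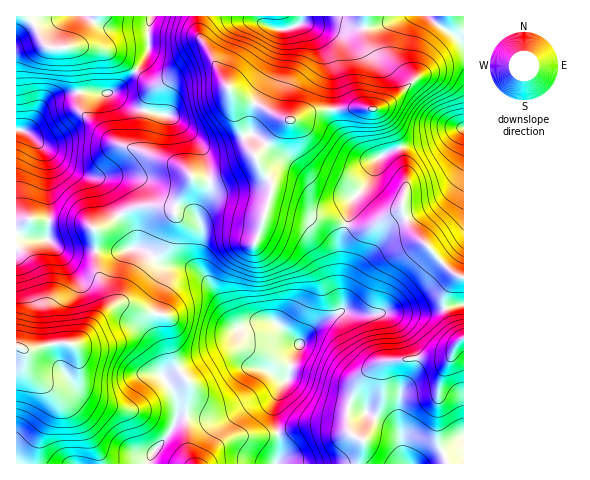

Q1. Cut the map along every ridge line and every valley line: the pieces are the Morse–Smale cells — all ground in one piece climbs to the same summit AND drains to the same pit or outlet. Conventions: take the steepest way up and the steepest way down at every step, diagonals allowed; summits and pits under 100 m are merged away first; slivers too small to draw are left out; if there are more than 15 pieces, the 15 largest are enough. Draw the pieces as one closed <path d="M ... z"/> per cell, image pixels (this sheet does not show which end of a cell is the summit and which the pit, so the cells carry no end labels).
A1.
<path d="M138 248l-19 4-23-1 0 16 12 28 1 9-31 39-21 0-33 7 4 20 22 21 3 7-1 14-14 28-3 24 113 0 5-11 16-19 9-16 37 0 12-2 45-22 17-18 2-15 9-17-24-21-13-3-21 8-6-2-29-46-8-8-12-5-21-1-11-6-7-7z"/><path d="M196 16l-44 0-4 12 0 25-8 14-18 19-12 7-33-1-23 4-12 10-11 19-8 6 10 6 13 17 3 40-1 45 11 9 5 2 32 0 0-14-2-7 9-2 22-16 8-4 32-1 10 4 4-13 14-20 7 3 15 0 23-9 17-11 1-6 13-13 12-16 7-5-56-28-33-56z"/><path d="M403 208l-34 19-14 0-6-2-4 2-5 14-1 38 4 29-7 7-21 11-13 15-8 14-5 21-11 16-4 17 6 31 0 16-3 8 81 0 4-15 0-9-12-7-3-6 0-16 14-34 9-9 13-7 30-3 34 0 4-3 5-11 7-5-8-9-11-23 1-14 13-17-10-7-32-33-12-20z"/><path d="M256 158l-18 13-18 8-20 1-7-3-14 20-4 13-10-4-26 0-14 5-22 16-9 2 2 7 0 14 23 2 19-4 10 5 7 7 11 6 26 2 7 4 8 8 29 46 6 2 21-8 10 2 27 22 15-18 21-11 7-7-4-25 1-42 6-16-12-5-21-3-16-10-26-5-2-5 3-4 0-10z"/><path d="M427 16l-24 0-24 10-14 2 3 19 14 21 5 12-1 17-7 10-4 2-18-2-42 3-18 9-9 1-7 5-12 16-13 13 5 15 11 14 0 10-3 4 2 5 26 5 16 10 21 3 12 5 5-23 16-19 8-22 4-4 16-8 38-8 20-11 11-3 0-81-10-11-16-10z"/><path d="M17 129l-1 334 18 1 4-24 15-31 0-11-3-7-22-21-3-17-2-4 10 1 24-7 21 0 29-35 2-8-11-28-2-22-32 0-16-11 1-45-3-40-15-19z"/><path d="M263 16l-66 1 2 19 11 16 15 31 10 12 24 10 28 15 10-1 18-9 42-3 18 2 7-5 5-12 0-12-5-12-14-21-4-19-63-5-20 7-12-4-6-5z"/><path d="M463 338l-7 6-5 11-4 3-34 0-30 3-13 7-9 9-14 34 0 16 3 6 12 7-2 24 65 0 38-19z"/><path d="M151 16l-134 0-1 113 10 1 10-12 6-12 12-10 23-4 33 1 12-7 18-19 8-14 0-25z"/><path d="M463 128l-10 2-20 11-38 8-16 8-4 4-8 22-16 19-5 22 9 3 14 0 34-19 1 8 12 20 32 33 15 8z"/><path d="M281 385l-9 9-45 22-12 2-37 0-9 16-16 19-4 10 127 1 4-8 0-16-6-31z"/><path d="M364 16l-100 0-1 5 8 7 10 2 20-7 63 5z"/><path d="M461 276l-3 0-10 12-4 9 0 10 11 23 8 8 1-60z"/><path d="M463 16l-35 1 10 8 16 10 9 10z"/><path d="M463 443l-3 5-34 15 37 1z"/>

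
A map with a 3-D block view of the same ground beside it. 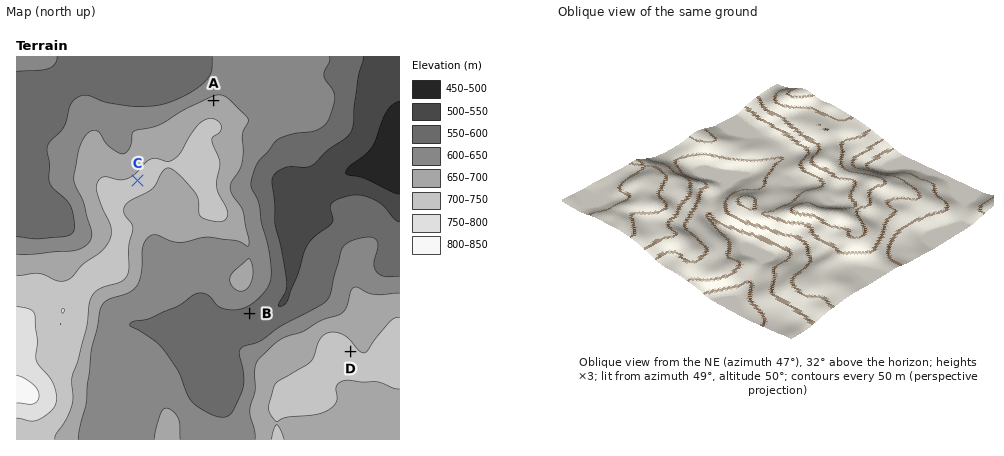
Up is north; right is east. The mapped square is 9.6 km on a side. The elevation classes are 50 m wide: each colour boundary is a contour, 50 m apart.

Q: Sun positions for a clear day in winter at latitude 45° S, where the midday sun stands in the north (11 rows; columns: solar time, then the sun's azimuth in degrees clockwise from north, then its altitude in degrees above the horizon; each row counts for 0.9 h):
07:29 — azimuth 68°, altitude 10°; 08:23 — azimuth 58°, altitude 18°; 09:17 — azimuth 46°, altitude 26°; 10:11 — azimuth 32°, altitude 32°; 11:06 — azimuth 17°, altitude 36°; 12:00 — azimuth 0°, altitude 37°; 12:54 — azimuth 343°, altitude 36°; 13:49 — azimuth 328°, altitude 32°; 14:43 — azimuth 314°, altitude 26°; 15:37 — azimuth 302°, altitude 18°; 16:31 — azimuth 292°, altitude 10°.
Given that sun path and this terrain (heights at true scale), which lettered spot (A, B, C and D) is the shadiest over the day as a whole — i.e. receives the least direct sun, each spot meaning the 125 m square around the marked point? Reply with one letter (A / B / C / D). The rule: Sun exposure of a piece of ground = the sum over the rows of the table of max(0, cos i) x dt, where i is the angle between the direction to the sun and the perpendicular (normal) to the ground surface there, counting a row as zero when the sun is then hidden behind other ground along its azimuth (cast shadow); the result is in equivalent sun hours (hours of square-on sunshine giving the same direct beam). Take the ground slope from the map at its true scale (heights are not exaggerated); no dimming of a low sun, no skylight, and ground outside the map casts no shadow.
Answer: B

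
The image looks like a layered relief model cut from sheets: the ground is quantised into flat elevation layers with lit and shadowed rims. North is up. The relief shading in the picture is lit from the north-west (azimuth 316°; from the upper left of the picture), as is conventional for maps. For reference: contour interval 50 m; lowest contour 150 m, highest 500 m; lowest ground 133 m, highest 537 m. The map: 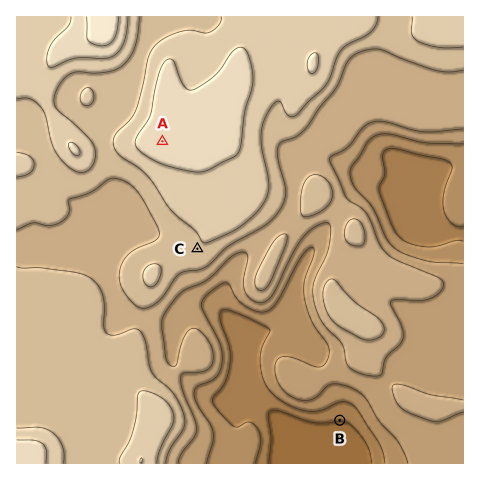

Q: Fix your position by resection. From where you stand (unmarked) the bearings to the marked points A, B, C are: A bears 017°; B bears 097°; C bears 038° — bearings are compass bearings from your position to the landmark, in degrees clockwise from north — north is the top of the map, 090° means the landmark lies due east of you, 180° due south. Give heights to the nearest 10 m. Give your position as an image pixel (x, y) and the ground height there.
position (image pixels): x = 87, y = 389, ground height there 370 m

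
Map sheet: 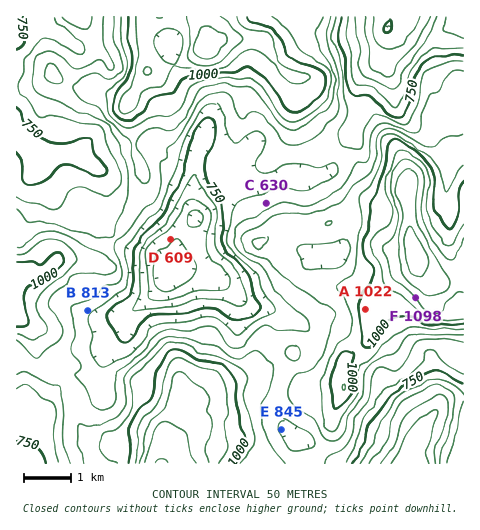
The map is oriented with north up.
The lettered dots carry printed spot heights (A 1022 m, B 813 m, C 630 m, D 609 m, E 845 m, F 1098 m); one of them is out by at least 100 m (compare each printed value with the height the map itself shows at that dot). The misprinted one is C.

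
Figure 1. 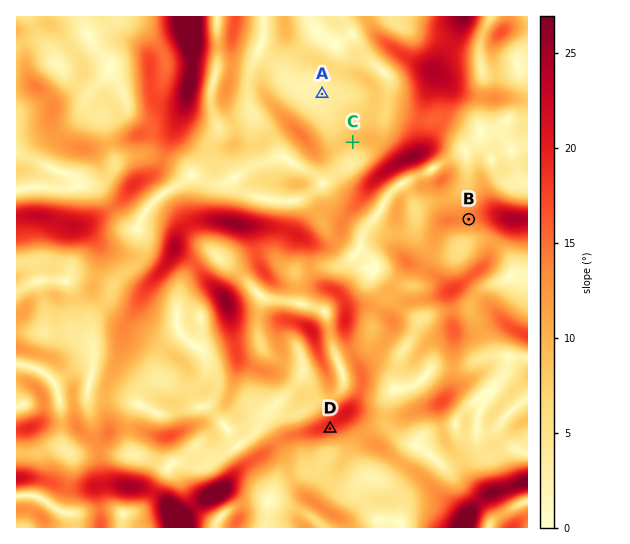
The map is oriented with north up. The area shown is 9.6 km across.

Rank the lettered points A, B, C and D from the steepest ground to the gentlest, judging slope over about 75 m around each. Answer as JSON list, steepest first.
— ["D", "B", "C", "A"]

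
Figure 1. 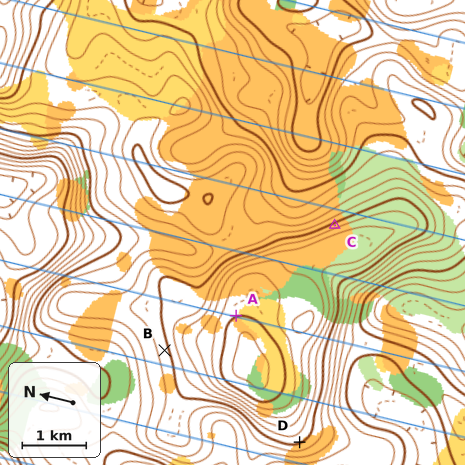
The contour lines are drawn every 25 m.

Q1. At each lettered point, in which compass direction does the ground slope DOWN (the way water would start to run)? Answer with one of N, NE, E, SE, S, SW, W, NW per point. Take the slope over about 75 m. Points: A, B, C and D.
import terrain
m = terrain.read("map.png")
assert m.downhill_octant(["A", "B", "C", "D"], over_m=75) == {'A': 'NE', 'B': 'NW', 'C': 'NE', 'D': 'SW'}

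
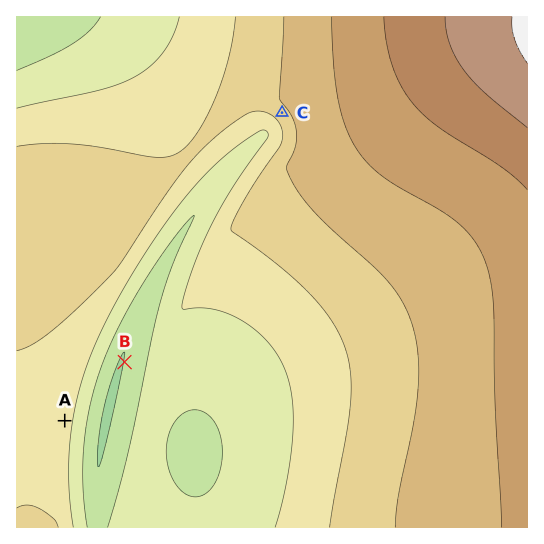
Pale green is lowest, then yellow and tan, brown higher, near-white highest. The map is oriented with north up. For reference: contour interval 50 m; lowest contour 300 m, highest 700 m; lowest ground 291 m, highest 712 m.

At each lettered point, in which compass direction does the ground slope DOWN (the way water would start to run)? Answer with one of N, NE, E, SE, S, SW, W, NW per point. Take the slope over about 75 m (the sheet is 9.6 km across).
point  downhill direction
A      E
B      W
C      SW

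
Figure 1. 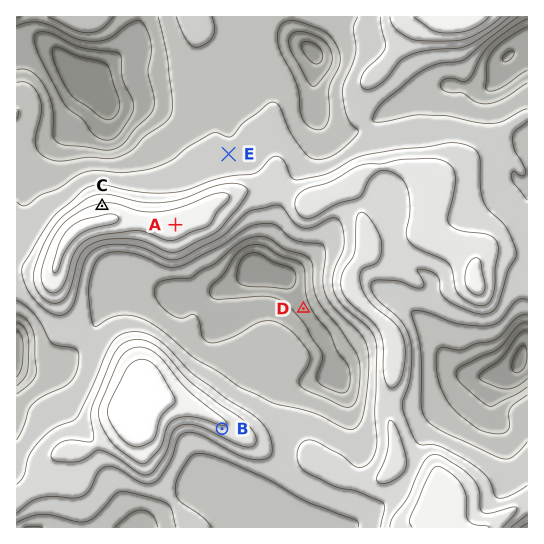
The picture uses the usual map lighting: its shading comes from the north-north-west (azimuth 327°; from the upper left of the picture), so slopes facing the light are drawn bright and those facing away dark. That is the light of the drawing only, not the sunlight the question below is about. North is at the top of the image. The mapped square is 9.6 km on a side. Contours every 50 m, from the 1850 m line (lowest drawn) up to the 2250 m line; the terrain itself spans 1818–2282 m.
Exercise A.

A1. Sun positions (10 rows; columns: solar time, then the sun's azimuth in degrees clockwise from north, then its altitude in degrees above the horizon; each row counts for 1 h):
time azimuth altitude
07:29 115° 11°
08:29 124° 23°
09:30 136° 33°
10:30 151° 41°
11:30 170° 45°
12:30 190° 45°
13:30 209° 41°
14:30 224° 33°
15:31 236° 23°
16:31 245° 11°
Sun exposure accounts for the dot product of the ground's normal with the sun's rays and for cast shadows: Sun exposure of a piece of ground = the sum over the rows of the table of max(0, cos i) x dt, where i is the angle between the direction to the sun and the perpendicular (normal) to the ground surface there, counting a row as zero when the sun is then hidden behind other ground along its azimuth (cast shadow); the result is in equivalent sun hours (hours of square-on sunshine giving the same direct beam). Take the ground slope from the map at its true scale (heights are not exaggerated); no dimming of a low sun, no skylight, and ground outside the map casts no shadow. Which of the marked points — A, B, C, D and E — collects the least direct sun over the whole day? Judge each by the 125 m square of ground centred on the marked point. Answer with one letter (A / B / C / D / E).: C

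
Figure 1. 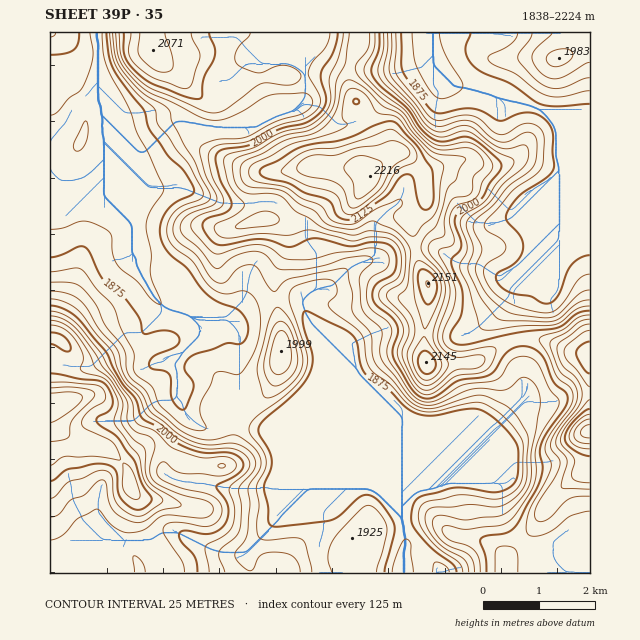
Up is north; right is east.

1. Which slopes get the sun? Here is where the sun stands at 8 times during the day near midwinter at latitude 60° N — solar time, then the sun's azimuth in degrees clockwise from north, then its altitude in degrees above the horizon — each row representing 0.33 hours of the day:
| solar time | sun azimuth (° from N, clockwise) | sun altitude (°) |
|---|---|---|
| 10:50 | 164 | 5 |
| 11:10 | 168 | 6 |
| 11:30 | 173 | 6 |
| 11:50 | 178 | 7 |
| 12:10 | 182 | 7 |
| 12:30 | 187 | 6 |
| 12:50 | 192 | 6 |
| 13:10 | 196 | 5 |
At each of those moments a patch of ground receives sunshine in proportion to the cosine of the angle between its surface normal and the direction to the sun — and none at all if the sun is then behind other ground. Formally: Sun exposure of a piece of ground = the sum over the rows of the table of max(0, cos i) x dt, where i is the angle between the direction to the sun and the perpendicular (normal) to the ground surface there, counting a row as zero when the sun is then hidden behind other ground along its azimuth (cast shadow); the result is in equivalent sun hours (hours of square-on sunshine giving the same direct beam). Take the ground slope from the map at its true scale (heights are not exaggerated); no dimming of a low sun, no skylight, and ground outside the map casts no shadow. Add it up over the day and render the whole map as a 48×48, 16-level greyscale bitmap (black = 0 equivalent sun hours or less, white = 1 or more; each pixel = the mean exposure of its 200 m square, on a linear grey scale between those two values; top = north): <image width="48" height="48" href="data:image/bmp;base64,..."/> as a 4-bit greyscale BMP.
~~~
<image width="48" height="48" href="data:image/bmp;base64,Qk32BAAAAAAAAHYAAAAoAAAAMAAAADAAAAABAAQAAAAAAIAEAAATCwAAEwsAABAAAAAAAAAAAAAAABEREQAiIiIAMzMzAERERABVVVUAZmZmAHd3dwCIiIgAmZmZAKqqqgC7u7sAzMzMAN3d3QDu7u4A////AEREREREQ0QzI0QzNEVVVVVEaHVEREREREREREQzMiNEQyERM0VlVmVFvslkNEREVEREREQzISWIhRABNDNVRWVa3ahSE1RERGVERFd0RYq5hTAAEzEkVVaKhSEAAldkRHZURpu5m8uYVEMQASESMiRlIAAAAUiGVXZ2WKzMynZURVRERDEREDQxAAAAABSHZnZ3Z5hUMQABIzNEREQgAUQQAAAAAABImXd3ZWQAAAAUZURERERCE0QwAAAAAAAWrIiIl0EAAkac25dERERERERCEAAAABESaHiay0EhNmVEVWVEREREREREMyIhETQzNGeJlyA1QQAAABJERERERERERERDIzWKqodUIQASEAAAAAJERERERERERERERTE4zXUgAAAAAAAAACNEREREREREREREd1EAJXdkIyAAAAAAA2ZERERERERXdURYl1IAAHmql1IAAAAAE3uEREREREn//8u6hkMQABJGYxAAAAASIknJRERERI3//ty5hURBAAAAAAAAAAEjNFeshEREWczv7M3KdlVmMgAAAAAAETMzNFealURFq7u8zO/qZmZ4eBAAAAABIjMiIjV2ZURGeal1RGeId3d4hyIQABE0RCESIiJDI0RFVVQQAAAUiZl1Q1MAAAEjRDIjMyIiE0RWQxEQAAAANnUgAAAAABMhEjNDRDIBJFeZdURFQxAAAAAAAAAAASIiIjREVUIBN5mImqhmdlIAAAAAAAAAASIjREVndlMSRmVGm7hnhlMQAAAAAAAAARI0RFaZhmVERDNEVUNXdUIQAAAAAAAAARI0RGiodmZol2VVIAFVMiEAAAAAAAABESI0RXiHZlaKzLhSAAIwABIiEQAAAAABEiM0aJiIh2eJmruVIRMQAlZnYyEAAAABIzM1iqmau6mYdnrdl2YgJnVVVTMhARACIzNFeZmb3uypmbze7cp0ZSEiI0MyEhESIjNERWZUabqHi+/8vMhoYhIyI0MzMyIiIjMyEBAAATRFiZvuplRYdXqWREQzRDMzM0QyEAAAEhE4u4aN6VRneM/rdUREREQzNERDIAAFmqq7y6hnzIVVV6qqmFREREREREREQhN4it/8qphkeYZUVlR6u6ZEREVURERFVWdmVFVniHZlRpljRlaImqhkRFVVRERVaIZUEAAAEiEiE4txEkUxJWZERERERERWeHMQAAAAAAAAASMQAAAAATREREREREVndkEAAAAAAAAAAAAAAAAAABNEREREREVndUQwAAAAAAAAAAAAAAAAAAA0RFREREVVVYqnIAAAAAAhAAAAAAAAAAFERFVERFeaq8lmUwAAAAFFEAAAAAAAASWIdlVURHvu7ZUzRDEAAAEQAAAAAAABNYmqmVVVRr7suGVEREQxAAEAAAAAAAAUaJmpmFVVSN2pdVZlQzMhEBEQAAAAAAFWiIiJiGZVWKl2REVlREQzIRE1MAAAABREVVVWdnZURlRUNDM0VERDMyI2YgAAASMhERERI2VDRUNDRDM0RURERDM0QwABIjMzMiIiJA=="/>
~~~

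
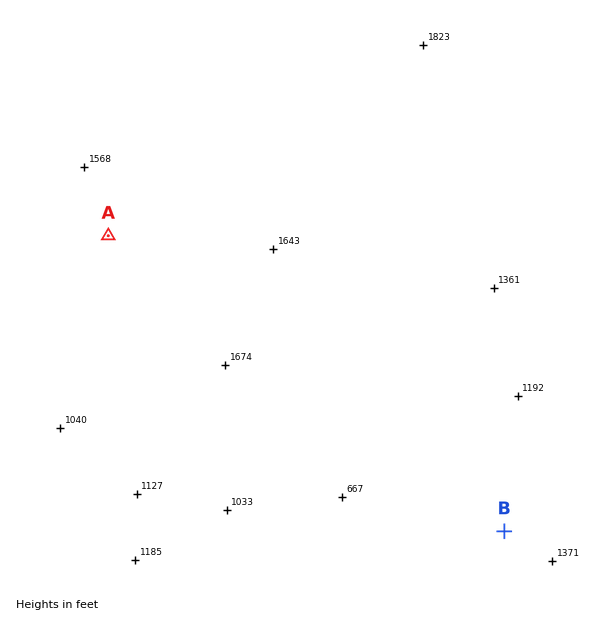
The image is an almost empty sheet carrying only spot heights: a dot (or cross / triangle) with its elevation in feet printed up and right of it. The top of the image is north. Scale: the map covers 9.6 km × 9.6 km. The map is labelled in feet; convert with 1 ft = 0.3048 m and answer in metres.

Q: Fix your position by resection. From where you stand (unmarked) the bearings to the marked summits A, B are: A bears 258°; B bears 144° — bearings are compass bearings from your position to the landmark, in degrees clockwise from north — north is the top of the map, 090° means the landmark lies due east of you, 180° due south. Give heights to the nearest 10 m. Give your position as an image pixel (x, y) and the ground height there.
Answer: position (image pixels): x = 265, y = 202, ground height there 500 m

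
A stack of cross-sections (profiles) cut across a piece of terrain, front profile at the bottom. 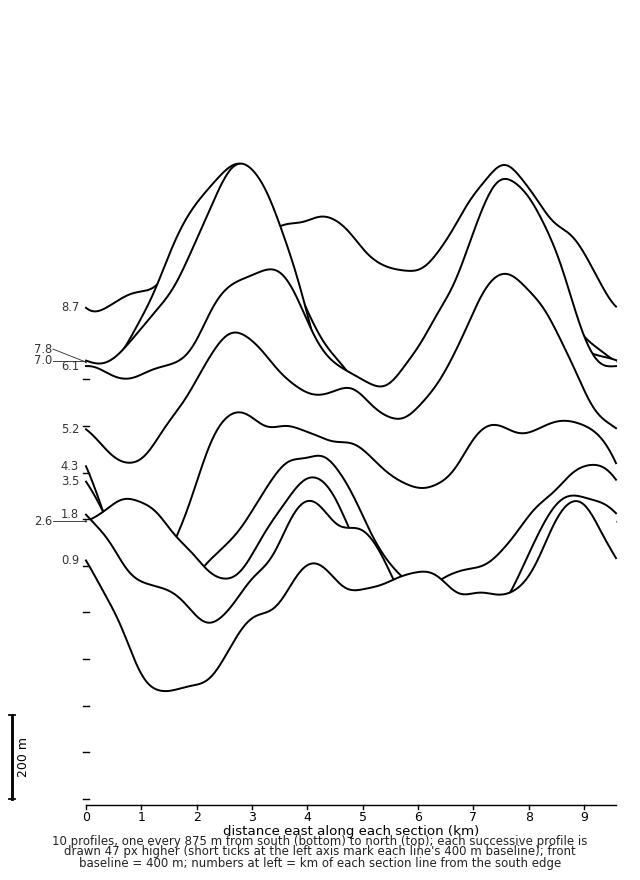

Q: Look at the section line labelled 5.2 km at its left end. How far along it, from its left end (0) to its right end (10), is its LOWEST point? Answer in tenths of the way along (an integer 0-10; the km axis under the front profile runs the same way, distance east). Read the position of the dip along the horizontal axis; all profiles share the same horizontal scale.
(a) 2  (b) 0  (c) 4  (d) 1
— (d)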